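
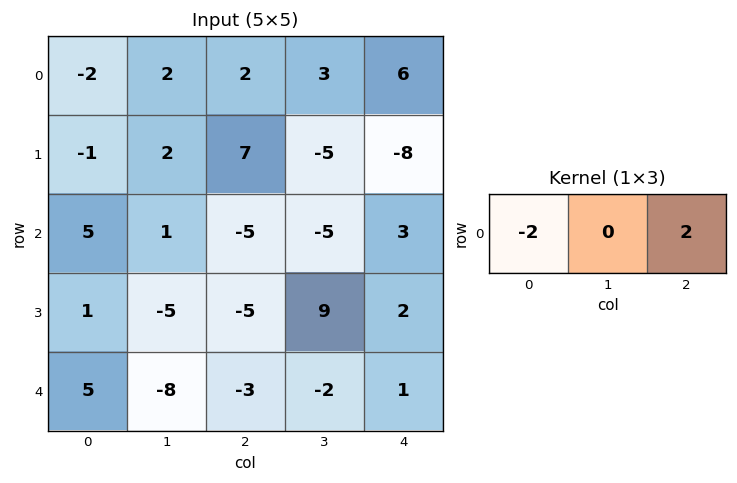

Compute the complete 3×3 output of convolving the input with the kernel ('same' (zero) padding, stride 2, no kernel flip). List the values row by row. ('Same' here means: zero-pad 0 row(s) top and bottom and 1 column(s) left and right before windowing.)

4 2 -6
2 -12 10
-16 12 4

Output[0,0]: The receptive field on the zero-padded input at this output position is [0 -2 2]. Elementwise product with the kernel and sum: 0·-2 + 2·2.
Output[0,1]: The receptive field on the zero-padded input at this output position is [2 2 3]. Elementwise product with the kernel and sum: 2·-2 + 3·2.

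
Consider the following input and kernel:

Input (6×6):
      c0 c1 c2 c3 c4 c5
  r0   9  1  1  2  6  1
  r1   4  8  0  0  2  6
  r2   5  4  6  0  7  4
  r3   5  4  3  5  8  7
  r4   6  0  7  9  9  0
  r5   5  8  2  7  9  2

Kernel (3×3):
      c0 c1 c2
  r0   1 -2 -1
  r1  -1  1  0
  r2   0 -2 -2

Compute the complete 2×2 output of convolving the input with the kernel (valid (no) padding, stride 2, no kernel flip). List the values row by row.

Output[0,0]: The receptive field on the input at this output position is [9 1 1 / 4 8 0 / 5 4 6]. Elementwise product with the kernel and sum: 9·1 + 1·-2 + 1·-1 + 4·-1 + 8·1 + 4·-2 + 6·-2.
Output[0,1]: The receptive field on the input at this output position is [1 2 6 / 0 0 2 / 6 0 7]. Elementwise product with the kernel and sum: 1·1 + 2·-2 + 6·-1 + 0·-1 + 0·1 + 0·-2 + 7·-2.

-10 -23
-24 -35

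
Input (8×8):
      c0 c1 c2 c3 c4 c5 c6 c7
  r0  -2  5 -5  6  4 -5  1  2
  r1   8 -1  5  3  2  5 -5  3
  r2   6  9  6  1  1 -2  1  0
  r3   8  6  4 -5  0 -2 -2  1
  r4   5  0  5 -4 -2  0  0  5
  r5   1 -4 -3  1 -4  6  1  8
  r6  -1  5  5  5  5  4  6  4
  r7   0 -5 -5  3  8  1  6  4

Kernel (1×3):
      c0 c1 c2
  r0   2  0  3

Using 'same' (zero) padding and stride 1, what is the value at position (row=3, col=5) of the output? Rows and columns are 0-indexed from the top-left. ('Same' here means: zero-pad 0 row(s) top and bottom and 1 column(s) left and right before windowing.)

The receptive field on the zero-padded input at this output position is [0 -2 -2]. Elementwise product with the kernel and sum: 0·2 + -2·3.

-6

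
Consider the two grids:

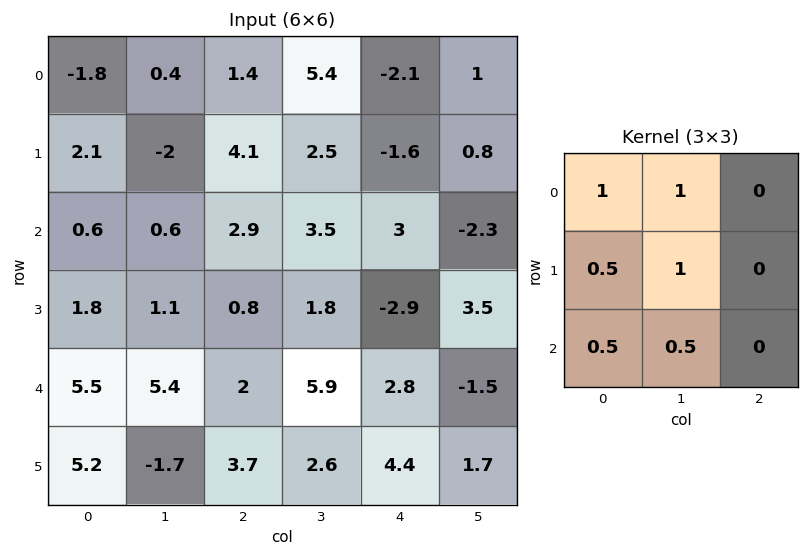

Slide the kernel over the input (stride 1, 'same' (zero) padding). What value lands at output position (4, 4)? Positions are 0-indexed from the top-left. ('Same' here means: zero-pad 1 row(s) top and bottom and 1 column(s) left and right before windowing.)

The receptive field on the zero-padded input at this output position is [1.8 -2.9 3.5 / 5.9 2.8 -1.5 / 2.6 4.4 1.7]. Elementwise product with the kernel and sum: 1.8·1 + -2.9·1 + 5.9·0.5 + 2.8·1 + 2.6·0.5 + 4.4·0.5.

8.15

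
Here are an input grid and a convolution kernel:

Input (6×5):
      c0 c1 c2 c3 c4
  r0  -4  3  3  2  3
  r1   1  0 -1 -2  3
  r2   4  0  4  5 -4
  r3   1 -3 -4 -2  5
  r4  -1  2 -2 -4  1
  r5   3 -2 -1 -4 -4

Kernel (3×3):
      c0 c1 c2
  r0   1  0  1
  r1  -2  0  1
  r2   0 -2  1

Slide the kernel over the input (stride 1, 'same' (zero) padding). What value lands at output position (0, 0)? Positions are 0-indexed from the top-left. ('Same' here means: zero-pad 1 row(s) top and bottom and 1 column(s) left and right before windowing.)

The receptive field on the zero-padded input at this output position is [0 0 0 / 0 -4 3 / 0 1 0]. Elementwise product with the kernel and sum: 0·1 + 0·1 + 0·-2 + 3·1 + 1·-2 + 0·1.

1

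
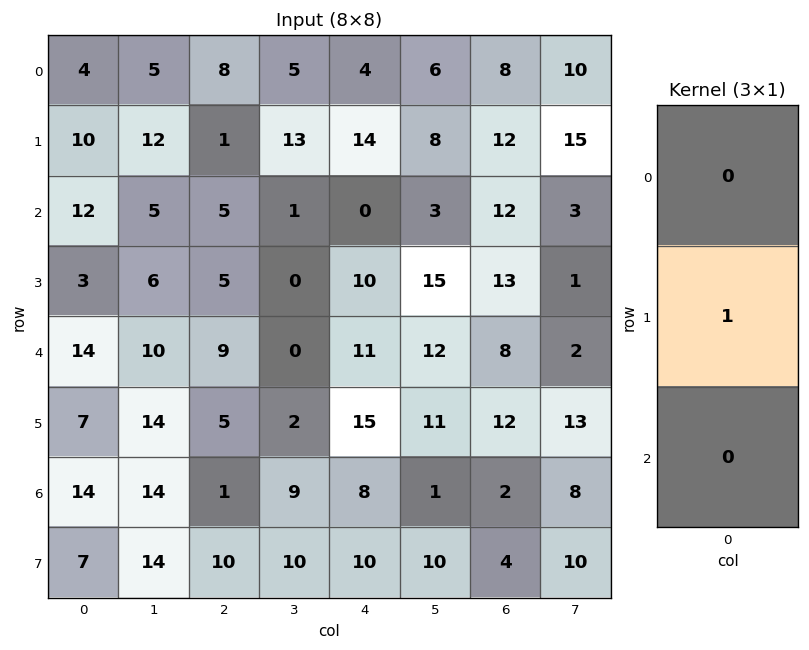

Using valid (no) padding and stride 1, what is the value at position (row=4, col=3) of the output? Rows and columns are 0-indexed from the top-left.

The receptive field on the input at this output position is [0 / 2 / 9]. Elementwise product with the kernel and sum: 2·1.

2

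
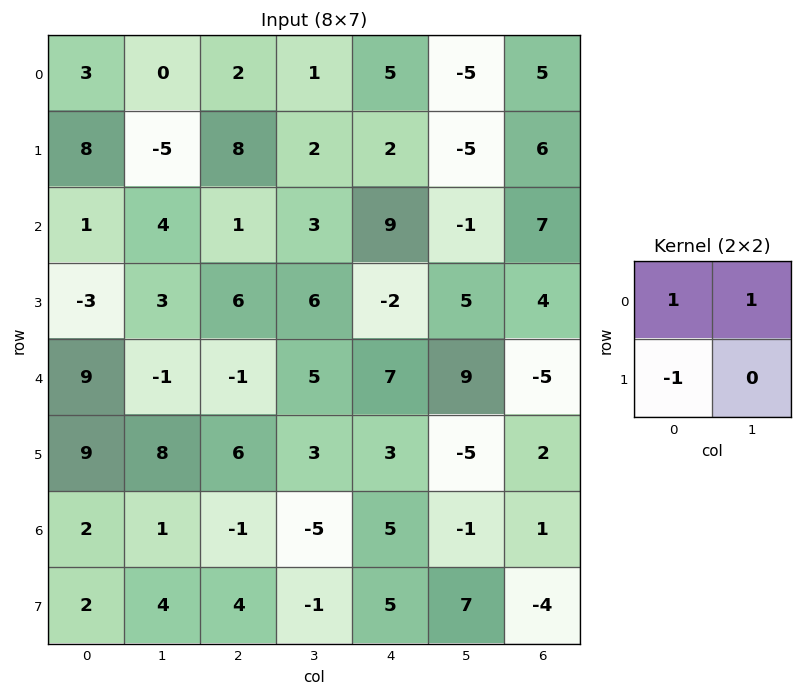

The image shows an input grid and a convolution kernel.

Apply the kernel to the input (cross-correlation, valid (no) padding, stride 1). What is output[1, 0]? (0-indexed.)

2

The receptive field on the input at this output position is [8 -5 / 1 4]. Elementwise product with the kernel and sum: 8·1 + -5·1 + 1·-1.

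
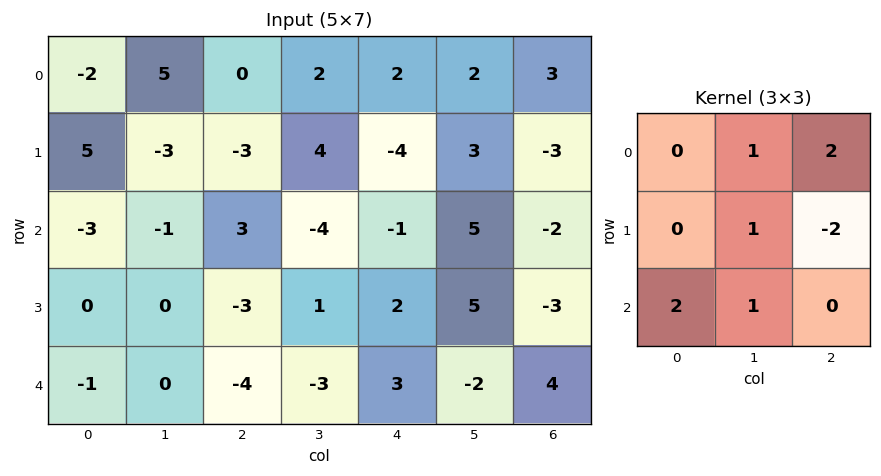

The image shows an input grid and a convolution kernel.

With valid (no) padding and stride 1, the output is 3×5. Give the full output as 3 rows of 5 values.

Output[0,0]: The receptive field on the input at this output position is [-2 5 0 / 5 -3 -3 / -3 -1 3]. Elementwise product with the kernel and sum: 5·1 + 0·2 + -3·1 + -3·-2 + -3·2 + -1·1.
Output[0,1]: The receptive field on the input at this output position is [5 0 2 / -3 -3 4 / -1 3 -4]. Elementwise product with the kernel and sum: 0·1 + 2·2 + -3·1 + 4·-2 + -1·2 + 3·1.

1 -6 20 -13 20
-16 13 -11 -5 15
9 -14 -20 -2 16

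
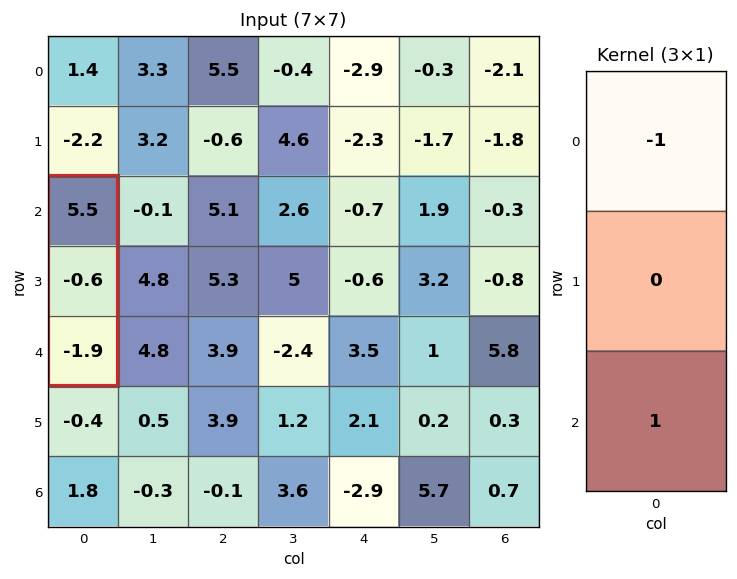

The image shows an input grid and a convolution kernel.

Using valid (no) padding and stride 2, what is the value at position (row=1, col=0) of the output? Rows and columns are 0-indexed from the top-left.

The receptive field on the input at this output position is [5.5 / -0.6 / -1.9]. Elementwise product with the kernel and sum: 5.5·-1 + -1.9·1.

-7.4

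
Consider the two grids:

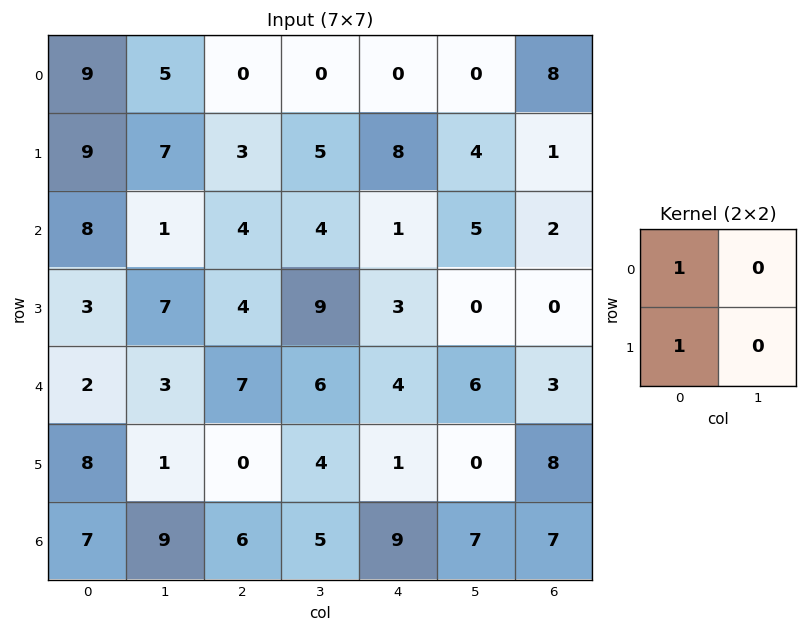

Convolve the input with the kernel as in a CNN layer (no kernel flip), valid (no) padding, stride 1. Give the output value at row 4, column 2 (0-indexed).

The receptive field on the input at this output position is [7 6 / 0 4]. Elementwise product with the kernel and sum: 7·1 + 0·1.

7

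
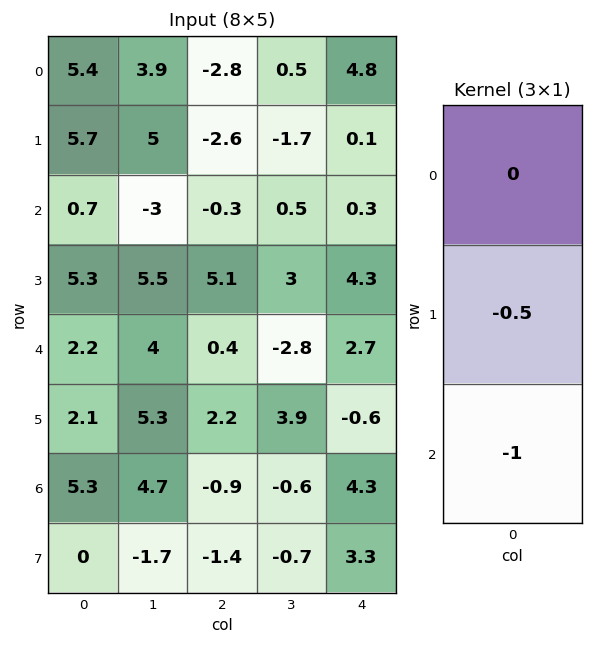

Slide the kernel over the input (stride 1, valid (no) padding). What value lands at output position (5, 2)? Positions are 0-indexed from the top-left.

The receptive field on the input at this output position is [2.2 / -0.9 / -1.4]. Elementwise product with the kernel and sum: -0.9·-0.5 + -1.4·-1.

1.85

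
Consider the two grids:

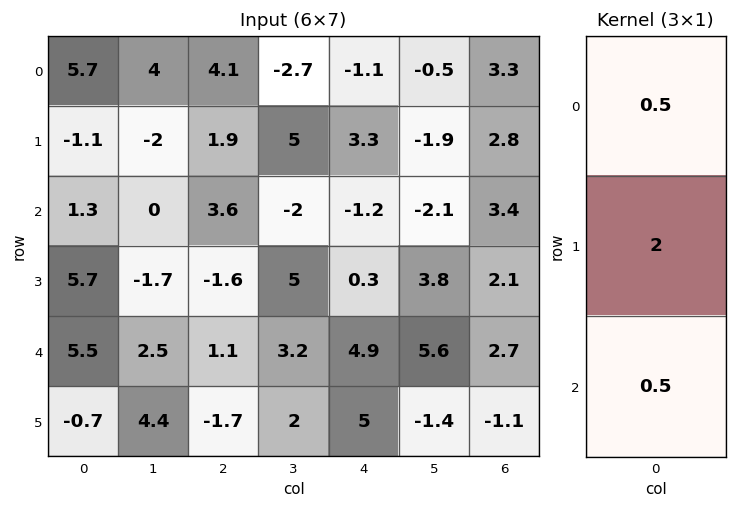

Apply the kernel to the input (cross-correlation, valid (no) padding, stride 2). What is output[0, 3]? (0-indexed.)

The receptive field on the input at this output position is [3.3 / 2.8 / 3.4]. Elementwise product with the kernel and sum: 3.3·0.5 + 2.8·2 + 3.4·0.5.

8.95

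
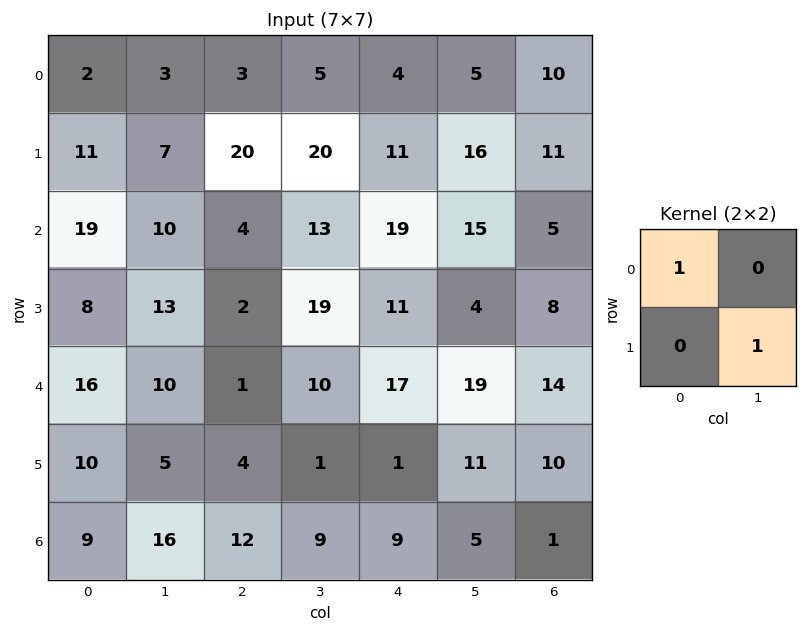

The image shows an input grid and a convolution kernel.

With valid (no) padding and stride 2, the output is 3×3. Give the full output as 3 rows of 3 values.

9 23 20
32 23 23
21 2 28

Output[0,0]: The receptive field on the input at this output position is [2 3 / 11 7]. Elementwise product with the kernel and sum: 2·1 + 7·1.
Output[0,1]: The receptive field on the input at this output position is [3 5 / 20 20]. Elementwise product with the kernel and sum: 3·1 + 20·1.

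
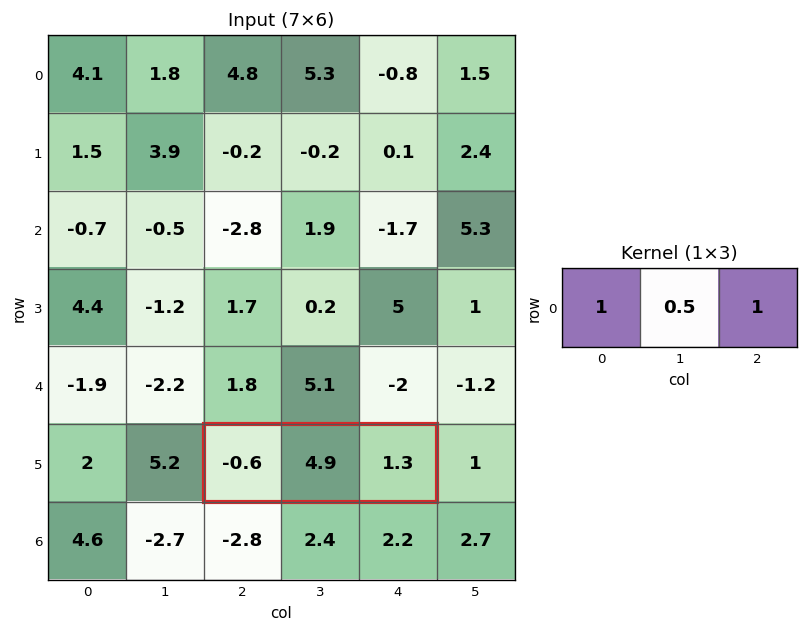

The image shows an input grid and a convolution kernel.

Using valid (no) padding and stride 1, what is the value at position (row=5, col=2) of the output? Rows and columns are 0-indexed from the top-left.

3.15

The receptive field on the input at this output position is [-0.6 4.9 1.3]. Elementwise product with the kernel and sum: -0.6·1 + 4.9·0.5 + 1.3·1.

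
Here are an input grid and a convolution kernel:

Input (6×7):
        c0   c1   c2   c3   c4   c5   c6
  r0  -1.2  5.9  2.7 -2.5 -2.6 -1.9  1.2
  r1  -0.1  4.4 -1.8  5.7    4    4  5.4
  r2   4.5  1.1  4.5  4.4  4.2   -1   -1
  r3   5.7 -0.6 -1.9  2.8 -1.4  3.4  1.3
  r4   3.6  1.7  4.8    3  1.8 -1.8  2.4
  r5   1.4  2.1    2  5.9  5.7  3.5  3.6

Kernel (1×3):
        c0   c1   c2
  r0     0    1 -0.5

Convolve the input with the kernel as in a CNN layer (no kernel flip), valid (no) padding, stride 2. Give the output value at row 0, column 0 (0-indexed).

4.55

The receptive field on the input at this output position is [-1.2 5.9 2.7]. Elementwise product with the kernel and sum: 5.9·1 + 2.7·-0.5.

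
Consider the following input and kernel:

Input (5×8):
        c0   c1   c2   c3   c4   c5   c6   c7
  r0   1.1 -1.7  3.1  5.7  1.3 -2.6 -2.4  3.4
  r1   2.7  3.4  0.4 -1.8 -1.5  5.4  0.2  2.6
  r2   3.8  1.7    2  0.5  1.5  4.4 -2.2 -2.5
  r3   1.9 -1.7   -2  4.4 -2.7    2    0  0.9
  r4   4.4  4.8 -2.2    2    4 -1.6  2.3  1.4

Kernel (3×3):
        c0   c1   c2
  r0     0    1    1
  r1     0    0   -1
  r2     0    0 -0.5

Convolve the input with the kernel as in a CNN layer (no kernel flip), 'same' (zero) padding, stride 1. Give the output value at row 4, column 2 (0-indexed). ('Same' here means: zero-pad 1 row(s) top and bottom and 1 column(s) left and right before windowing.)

0.4

The receptive field on the zero-padded input at this output position is [-1.7 -2 4.4 / 4.8 -2.2 2 / 0 0 0]. Elementwise product with the kernel and sum: -2·1 + 4.4·1 + 2·-1 + 0·-0.5.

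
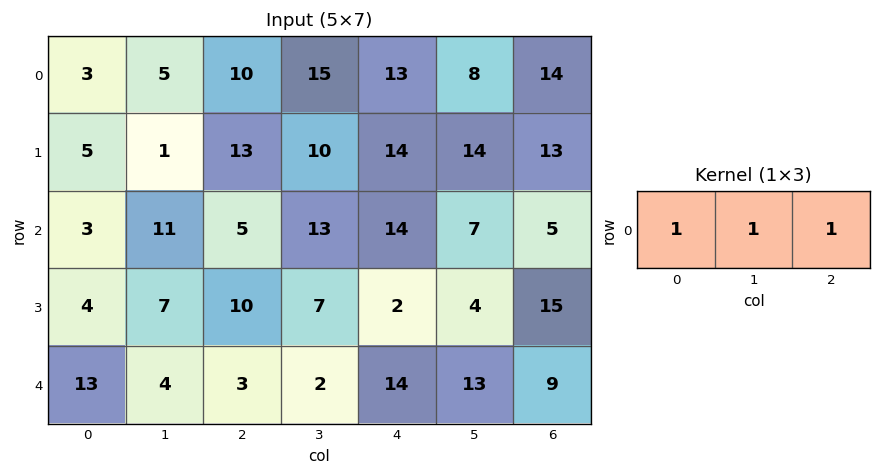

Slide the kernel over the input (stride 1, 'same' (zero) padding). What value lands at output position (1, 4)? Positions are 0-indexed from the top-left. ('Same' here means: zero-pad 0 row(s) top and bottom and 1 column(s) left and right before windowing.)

The receptive field on the zero-padded input at this output position is [10 14 14]. Elementwise product with the kernel and sum: 10·1 + 14·1 + 14·1.

38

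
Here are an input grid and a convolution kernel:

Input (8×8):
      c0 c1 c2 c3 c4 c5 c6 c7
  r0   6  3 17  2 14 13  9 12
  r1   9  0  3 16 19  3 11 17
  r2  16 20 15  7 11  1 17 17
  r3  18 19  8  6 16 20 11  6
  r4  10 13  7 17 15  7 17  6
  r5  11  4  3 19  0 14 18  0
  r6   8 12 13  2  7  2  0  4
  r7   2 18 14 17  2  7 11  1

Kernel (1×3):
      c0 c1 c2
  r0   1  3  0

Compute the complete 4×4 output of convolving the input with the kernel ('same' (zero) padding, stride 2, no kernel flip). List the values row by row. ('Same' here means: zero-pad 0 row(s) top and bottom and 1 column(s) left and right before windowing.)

18 54 44 40
48 65 40 52
30 34 62 58
24 51 23 2

Output[0,0]: The receptive field on the zero-padded input at this output position is [0 6 3]. Elementwise product with the kernel and sum: 0·1 + 6·3.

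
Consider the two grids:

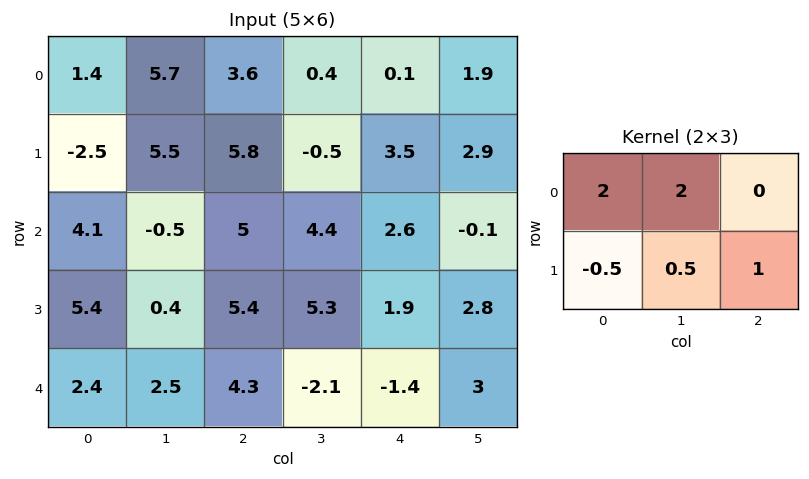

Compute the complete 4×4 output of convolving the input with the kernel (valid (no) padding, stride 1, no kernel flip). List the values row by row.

24 18.25 8.35 5.9
8.7 29.75 12.9 5
10.1 16.8 20.65 15.1
15.95 10.4 16.8 17.75

Output[0,0]: The receptive field on the input at this output position is [1.4 5.7 3.6 / -2.5 5.5 5.8]. Elementwise product with the kernel and sum: 1.4·2 + 5.7·2 + -2.5·-0.5 + 5.5·0.5 + 5.8·1.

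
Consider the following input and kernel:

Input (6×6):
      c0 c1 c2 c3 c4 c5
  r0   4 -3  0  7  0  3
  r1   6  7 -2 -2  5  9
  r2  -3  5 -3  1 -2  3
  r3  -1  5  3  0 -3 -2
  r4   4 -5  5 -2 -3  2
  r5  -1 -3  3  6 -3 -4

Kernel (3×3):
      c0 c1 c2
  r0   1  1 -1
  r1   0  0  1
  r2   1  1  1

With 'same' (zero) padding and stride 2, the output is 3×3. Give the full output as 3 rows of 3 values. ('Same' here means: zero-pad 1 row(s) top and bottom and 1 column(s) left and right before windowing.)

10 10 15
8 16 -8
-15 12 0

Output[0,0]: The receptive field on the zero-padded input at this output position is [0 0 0 / 0 4 -3 / 0 6 7]. Elementwise product with the kernel and sum: 0·1 + 0·1 + 0·-1 + -3·1 + 0·1 + 6·1 + 7·1.
Output[0,1]: The receptive field on the zero-padded input at this output position is [0 0 0 / -3 0 7 / 7 -2 -2]. Elementwise product with the kernel and sum: 0·1 + 0·1 + 0·-1 + 7·1 + 7·1 + -2·1 + -2·1.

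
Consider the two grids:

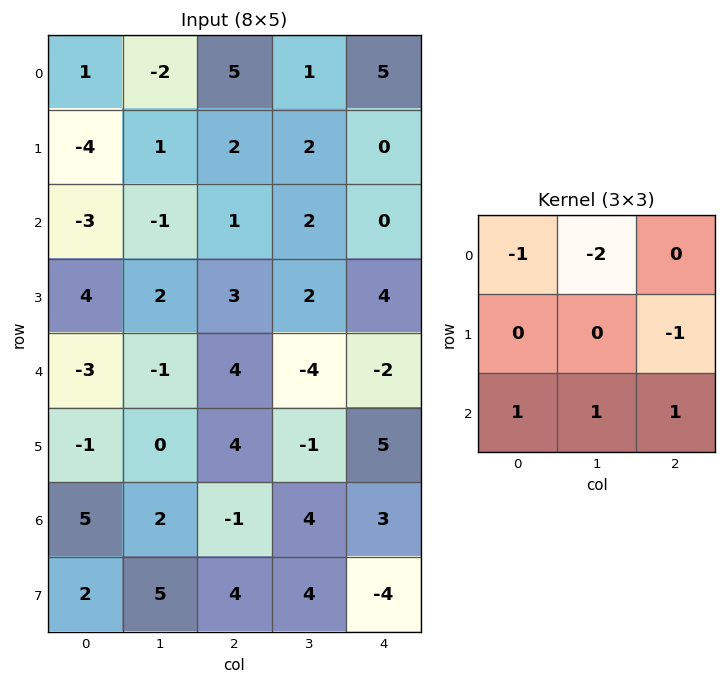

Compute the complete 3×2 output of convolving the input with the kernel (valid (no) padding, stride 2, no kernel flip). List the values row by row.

Output[0,0]: The receptive field on the input at this output position is [1 -2 5 / -4 1 2 / -3 -1 1]. Elementwise product with the kernel and sum: 1·-1 + -2·-2 + 2·-1 + -3·1 + -1·1 + 1·1.

-2 -4
2 -11
7 5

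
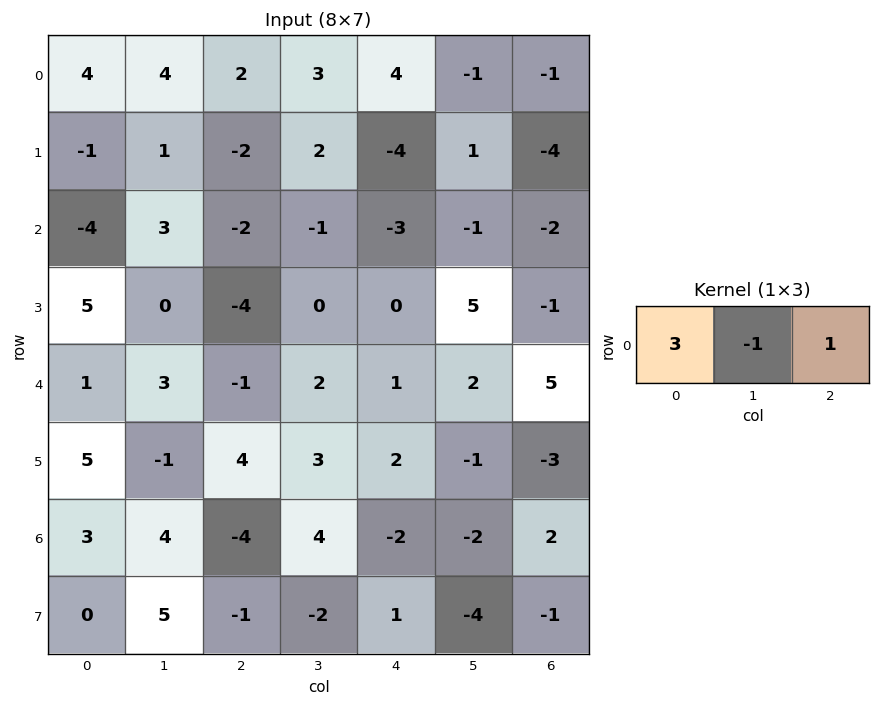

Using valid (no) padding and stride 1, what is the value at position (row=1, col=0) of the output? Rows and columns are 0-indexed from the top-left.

The receptive field on the input at this output position is [-1 1 -2]. Elementwise product with the kernel and sum: -1·3 + 1·-1 + -2·1.

-6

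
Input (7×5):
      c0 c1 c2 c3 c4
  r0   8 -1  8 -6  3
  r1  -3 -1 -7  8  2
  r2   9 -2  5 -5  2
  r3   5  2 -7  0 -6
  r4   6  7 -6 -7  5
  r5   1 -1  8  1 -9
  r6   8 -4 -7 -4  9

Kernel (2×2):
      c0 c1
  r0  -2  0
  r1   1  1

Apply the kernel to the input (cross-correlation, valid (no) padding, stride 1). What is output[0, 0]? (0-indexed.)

The receptive field on the input at this output position is [8 -1 / -3 -1]. Elementwise product with the kernel and sum: 8·-2 + -3·1 + -1·1.

-20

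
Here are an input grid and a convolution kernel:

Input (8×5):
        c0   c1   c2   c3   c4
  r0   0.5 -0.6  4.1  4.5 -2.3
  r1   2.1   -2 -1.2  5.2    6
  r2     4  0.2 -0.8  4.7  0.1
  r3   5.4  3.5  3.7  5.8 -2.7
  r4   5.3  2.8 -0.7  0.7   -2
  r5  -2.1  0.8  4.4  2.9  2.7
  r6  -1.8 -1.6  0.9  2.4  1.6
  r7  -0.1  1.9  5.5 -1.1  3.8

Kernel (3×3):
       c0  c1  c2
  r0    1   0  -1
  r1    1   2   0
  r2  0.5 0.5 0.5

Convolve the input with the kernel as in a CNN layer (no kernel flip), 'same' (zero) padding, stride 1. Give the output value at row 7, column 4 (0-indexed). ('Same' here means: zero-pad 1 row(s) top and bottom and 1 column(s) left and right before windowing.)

8.9

The receptive field on the zero-padded input at this output position is [2.4 1.6 0 / -1.1 3.8 0 / 0 0 0]. Elementwise product with the kernel and sum: 2.4·1 + 0·-1 + -1.1·1 + 3.8·2 + 0·0.5 + 0·0.5 + 0·0.5.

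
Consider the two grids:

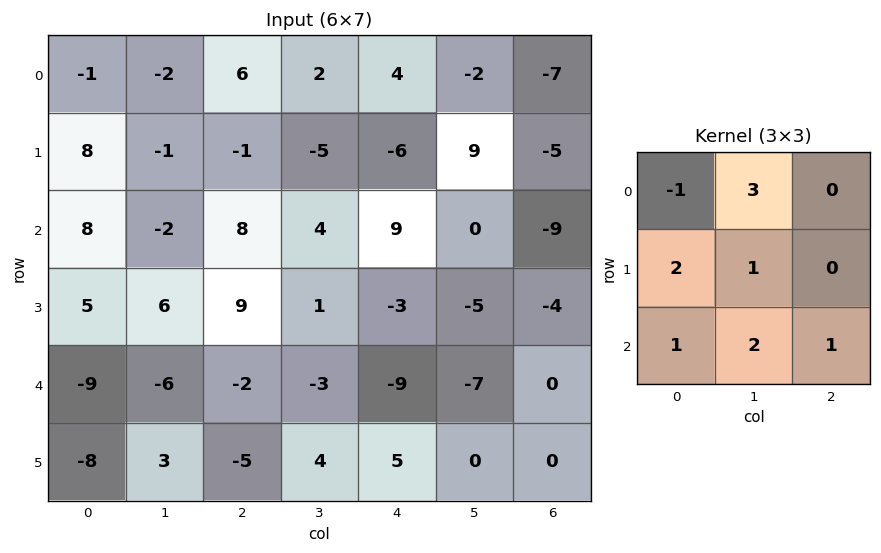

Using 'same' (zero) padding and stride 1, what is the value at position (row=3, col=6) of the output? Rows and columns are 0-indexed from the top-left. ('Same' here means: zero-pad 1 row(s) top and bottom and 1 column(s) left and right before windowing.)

The receptive field on the zero-padded input at this output position is [0 -9 0 / -5 -4 0 / -7 0 0]. Elementwise product with the kernel and sum: 0·-1 + -9·3 + -5·2 + -4·1 + -7·1 + 0·2 + 0·1.

-48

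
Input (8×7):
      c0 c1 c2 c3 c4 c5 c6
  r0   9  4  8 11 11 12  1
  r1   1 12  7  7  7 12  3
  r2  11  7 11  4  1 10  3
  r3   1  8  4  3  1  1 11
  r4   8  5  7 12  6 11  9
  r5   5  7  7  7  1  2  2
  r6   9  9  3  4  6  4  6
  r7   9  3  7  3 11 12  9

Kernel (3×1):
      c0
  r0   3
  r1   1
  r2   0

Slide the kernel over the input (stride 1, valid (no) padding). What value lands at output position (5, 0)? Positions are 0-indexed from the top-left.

The receptive field on the input at this output position is [5 / 9 / 9]. Elementwise product with the kernel and sum: 5·3 + 9·1.

24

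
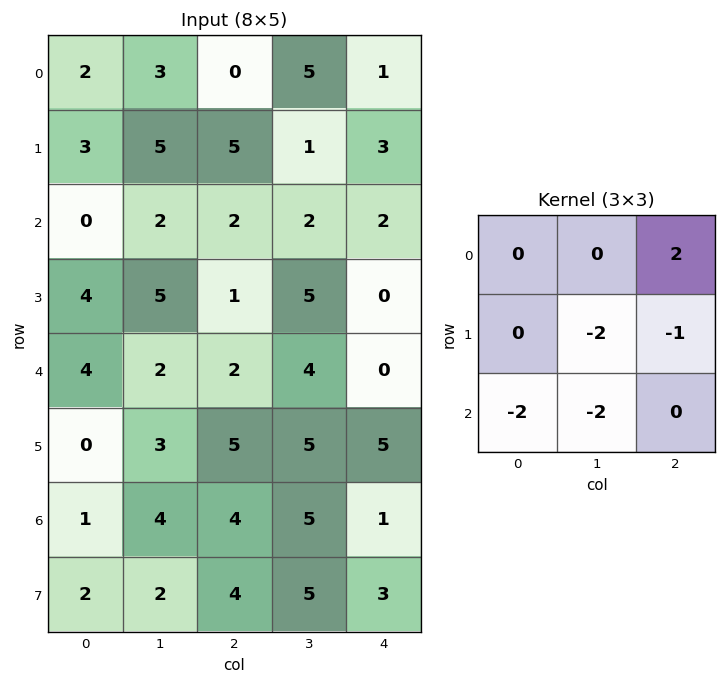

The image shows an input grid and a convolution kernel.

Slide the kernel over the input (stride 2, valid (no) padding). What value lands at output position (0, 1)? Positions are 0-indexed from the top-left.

The receptive field on the input at this output position is [0 5 1 / 5 1 3 / 2 2 2]. Elementwise product with the kernel and sum: 1·2 + 1·-2 + 3·-1 + 2·-2 + 2·-2.

-11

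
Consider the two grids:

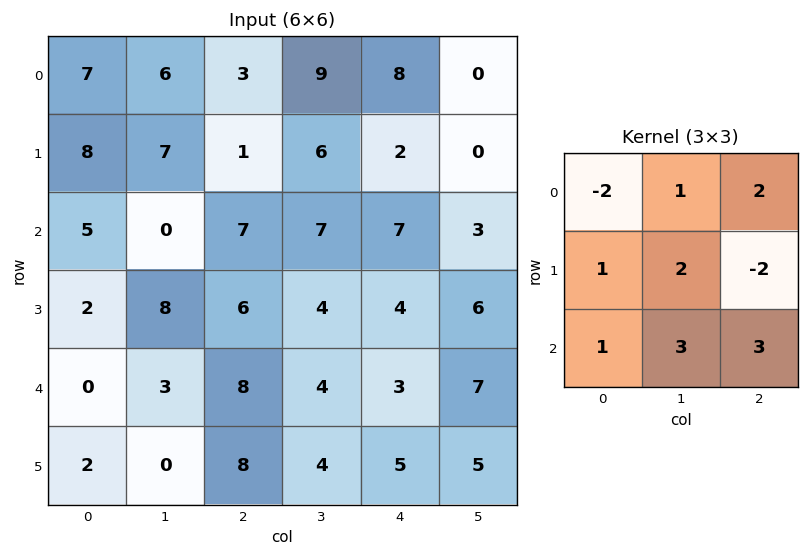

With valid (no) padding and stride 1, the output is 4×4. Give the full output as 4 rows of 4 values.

44 48 77 37
28 37 45 39
43 72 42 33
32 45 45 38

Output[0,0]: The receptive field on the input at this output position is [7 6 3 / 8 7 1 / 5 0 7]. Elementwise product with the kernel and sum: 7·-2 + 6·1 + 3·2 + 8·1 + 7·2 + 1·-2 + 5·1 + 0·3 + 7·3.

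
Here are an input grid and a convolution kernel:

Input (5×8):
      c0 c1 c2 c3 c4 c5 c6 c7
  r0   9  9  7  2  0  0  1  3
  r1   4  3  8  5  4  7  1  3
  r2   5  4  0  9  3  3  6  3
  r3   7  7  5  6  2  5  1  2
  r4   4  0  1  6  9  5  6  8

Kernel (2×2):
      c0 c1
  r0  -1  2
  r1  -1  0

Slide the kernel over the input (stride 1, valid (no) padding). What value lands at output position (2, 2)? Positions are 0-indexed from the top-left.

The receptive field on the input at this output position is [0 9 / 5 6]. Elementwise product with the kernel and sum: 0·-1 + 9·2 + 5·-1.

13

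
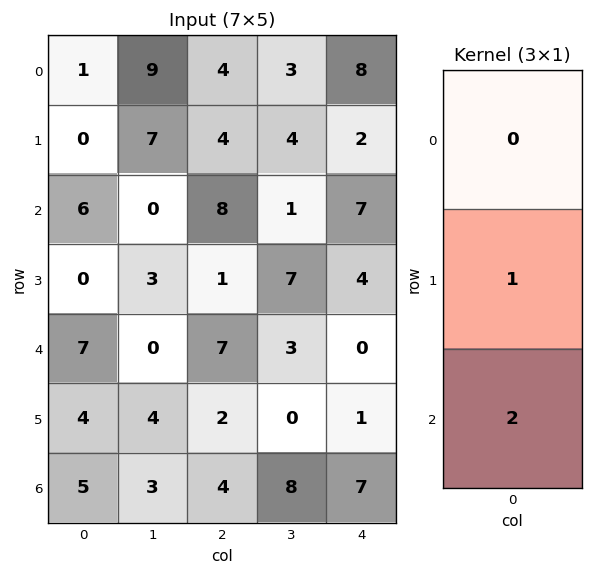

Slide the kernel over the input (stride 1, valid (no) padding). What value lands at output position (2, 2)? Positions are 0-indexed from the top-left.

The receptive field on the input at this output position is [8 / 1 / 7]. Elementwise product with the kernel and sum: 1·1 + 7·2.

15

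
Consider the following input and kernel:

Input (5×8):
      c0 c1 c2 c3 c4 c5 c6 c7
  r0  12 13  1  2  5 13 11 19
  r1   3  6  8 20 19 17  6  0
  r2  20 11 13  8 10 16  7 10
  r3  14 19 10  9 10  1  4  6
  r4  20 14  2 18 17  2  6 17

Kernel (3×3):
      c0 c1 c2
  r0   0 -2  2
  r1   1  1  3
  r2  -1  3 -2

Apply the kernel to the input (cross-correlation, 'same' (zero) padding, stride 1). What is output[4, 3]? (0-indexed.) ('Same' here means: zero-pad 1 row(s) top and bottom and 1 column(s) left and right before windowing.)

The receptive field on the zero-padded input at this output position is [10 9 10 / 2 18 17 / 0 0 0]. Elementwise product with the kernel and sum: 9·-2 + 10·2 + 2·1 + 18·1 + 17·3 + 0·-1 + 0·3 + 0·-2.

73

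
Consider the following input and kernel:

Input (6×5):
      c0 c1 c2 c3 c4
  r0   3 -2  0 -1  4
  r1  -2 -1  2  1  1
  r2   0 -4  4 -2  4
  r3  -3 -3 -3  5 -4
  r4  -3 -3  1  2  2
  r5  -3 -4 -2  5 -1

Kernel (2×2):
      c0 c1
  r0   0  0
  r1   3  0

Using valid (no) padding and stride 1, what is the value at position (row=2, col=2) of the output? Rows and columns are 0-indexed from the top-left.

-9

The receptive field on the input at this output position is [4 -2 / -3 5]. Elementwise product with the kernel and sum: -3·3.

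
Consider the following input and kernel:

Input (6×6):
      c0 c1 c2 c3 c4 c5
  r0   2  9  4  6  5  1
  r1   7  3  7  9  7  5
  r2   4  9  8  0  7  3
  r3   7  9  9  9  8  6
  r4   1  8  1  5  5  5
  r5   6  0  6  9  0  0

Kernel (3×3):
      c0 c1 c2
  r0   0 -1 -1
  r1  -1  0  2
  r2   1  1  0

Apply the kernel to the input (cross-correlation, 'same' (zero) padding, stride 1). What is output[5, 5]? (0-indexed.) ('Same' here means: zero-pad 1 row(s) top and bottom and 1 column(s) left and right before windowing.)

The receptive field on the zero-padded input at this output position is [5 5 0 / 0 0 0 / 0 0 0]. Elementwise product with the kernel and sum: 5·-1 + 0·-1 + 0·-1 + 0·2 + 0·1 + 0·1.

-5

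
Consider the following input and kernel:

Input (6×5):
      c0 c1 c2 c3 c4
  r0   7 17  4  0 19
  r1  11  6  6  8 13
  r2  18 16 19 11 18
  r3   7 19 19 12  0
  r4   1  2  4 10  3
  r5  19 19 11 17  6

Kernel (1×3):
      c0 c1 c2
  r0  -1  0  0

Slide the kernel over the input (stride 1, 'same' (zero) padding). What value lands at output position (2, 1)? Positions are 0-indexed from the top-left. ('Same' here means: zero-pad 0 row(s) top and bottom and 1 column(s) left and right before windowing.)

The receptive field on the zero-padded input at this output position is [18 16 19]. Elementwise product with the kernel and sum: 18·-1.

-18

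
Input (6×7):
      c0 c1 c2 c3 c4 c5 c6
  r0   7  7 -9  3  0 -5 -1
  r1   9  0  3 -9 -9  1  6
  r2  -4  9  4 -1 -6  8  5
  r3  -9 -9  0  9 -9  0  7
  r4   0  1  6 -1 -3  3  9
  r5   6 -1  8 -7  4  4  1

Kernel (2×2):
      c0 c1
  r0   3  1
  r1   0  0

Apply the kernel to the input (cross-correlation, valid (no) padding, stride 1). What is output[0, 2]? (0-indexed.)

-24

The receptive field on the input at this output position is [-9 3 / 3 -9]. Elementwise product with the kernel and sum: -9·3 + 3·1.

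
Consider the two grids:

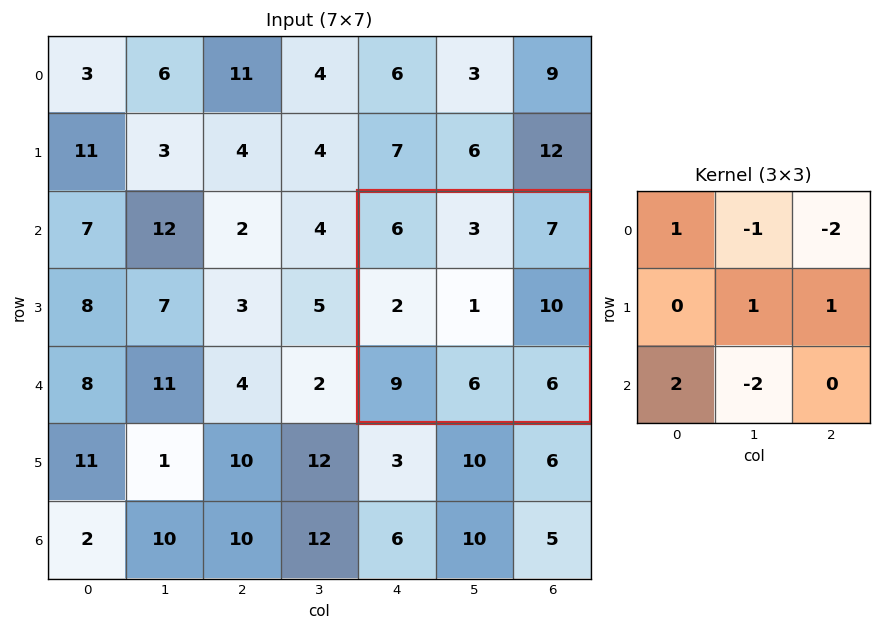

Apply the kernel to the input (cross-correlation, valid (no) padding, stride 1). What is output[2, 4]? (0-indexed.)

6

The receptive field on the input at this output position is [6 3 7 / 2 1 10 / 9 6 6]. Elementwise product with the kernel and sum: 6·1 + 3·-1 + 7·-2 + 1·1 + 10·1 + 9·2 + 6·-2.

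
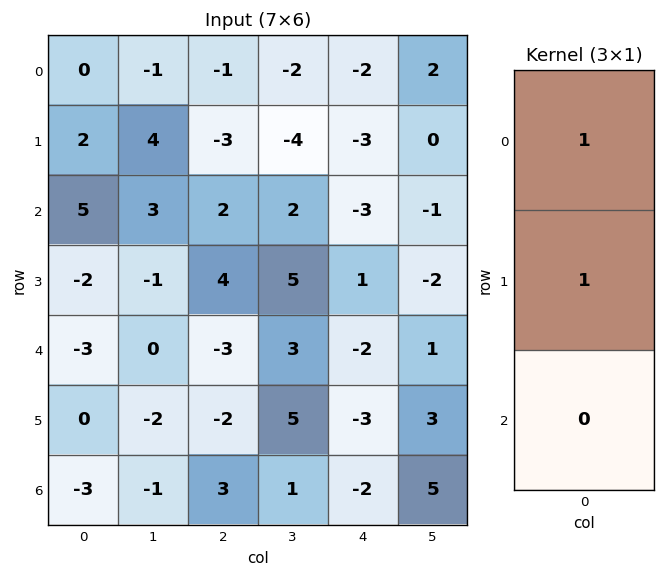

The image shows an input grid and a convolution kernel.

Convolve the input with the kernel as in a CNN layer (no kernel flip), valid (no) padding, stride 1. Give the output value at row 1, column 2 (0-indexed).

The receptive field on the input at this output position is [-3 / 2 / 4]. Elementwise product with the kernel and sum: -3·1 + 2·1.

-1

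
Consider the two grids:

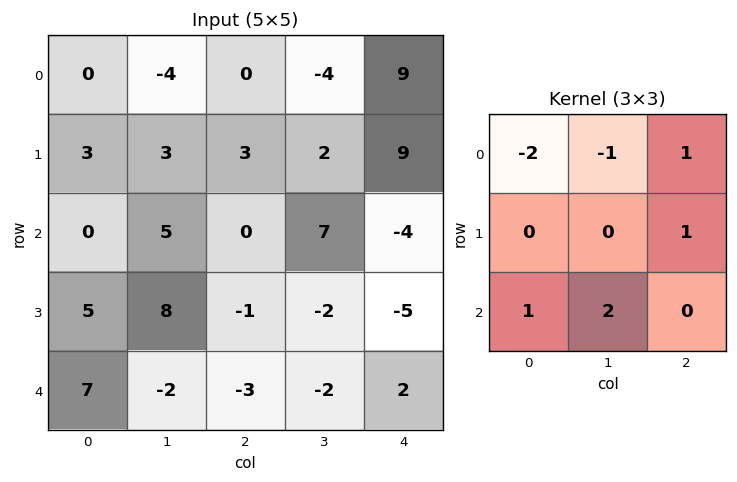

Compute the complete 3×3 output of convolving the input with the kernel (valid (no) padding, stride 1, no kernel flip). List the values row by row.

Output[0,0]: The receptive field on the input at this output position is [0 -4 0 / 3 3 3 / 0 5 0]. Elementwise product with the kernel and sum: 0·-2 + -4·-1 + 0·1 + 3·1 + 0·1 + 5·2.
Output[0,1]: The receptive field on the input at this output position is [-4 0 -4 / 3 3 2 / 5 0 7]. Elementwise product with the kernel and sum: -4·-2 + 0·-1 + -4·1 + 2·1 + 5·1 + 0·2.

17 11 36
15 6 -8
-3 -13 -23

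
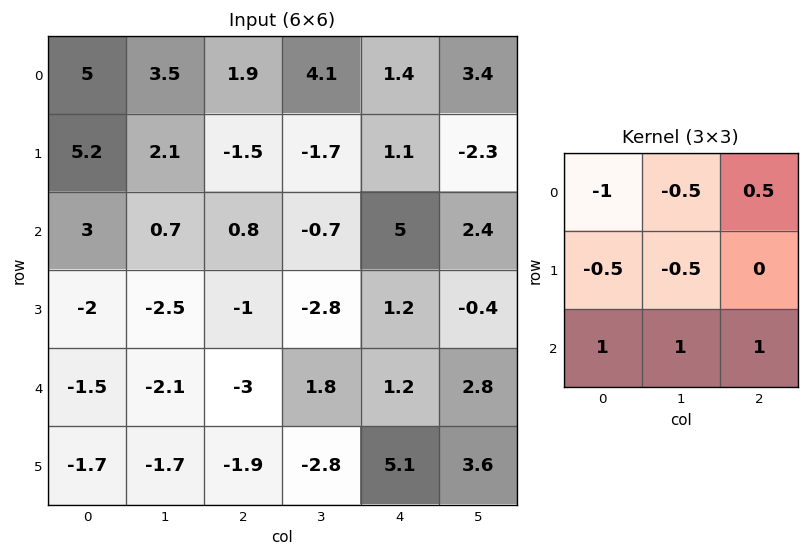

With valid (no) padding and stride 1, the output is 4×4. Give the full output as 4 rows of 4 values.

Output[0,0]: The receptive field on the input at this output position is [5 3.5 1.9 / 5.2 2.1 -1.5 / 3 0.7 0.8]. Elementwise product with the kernel and sum: 5·-1 + 3.5·-0.5 + 1.9·0.5 + 5.2·-0.5 + 2.1·-0.5 + 3·1 + 0.7·1 + 0.8·1.
Output[0,1]: The receptive field on the input at this output position is [3.5 1.9 4.1 / 2.1 -1.5 -1.7 / 0.7 0.8 -0.7]. Elementwise product with the kernel and sum: 3.5·-1 + 1.9·-0.5 + 4.1·0.5 + 2.1·-0.5 + -1.5·-0.5 + 0.7·1 + 0.8·1 + -0.7·1.

-4.95 -1.9 3.45 3.9
-14.35 -9.25 0.25 -4.15
-7.3 -3 3.95 6
-0.75 -2.25 4 6.4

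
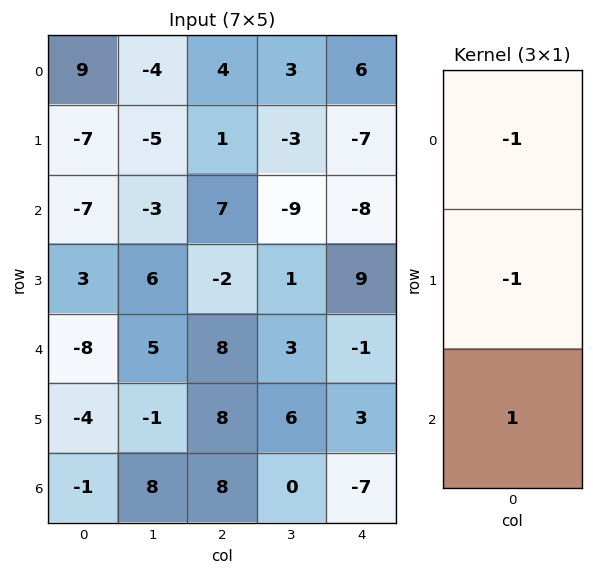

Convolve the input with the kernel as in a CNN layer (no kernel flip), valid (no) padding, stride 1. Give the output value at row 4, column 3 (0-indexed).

The receptive field on the input at this output position is [3 / 6 / 0]. Elementwise product with the kernel and sum: 3·-1 + 6·-1 + 0·1.

-9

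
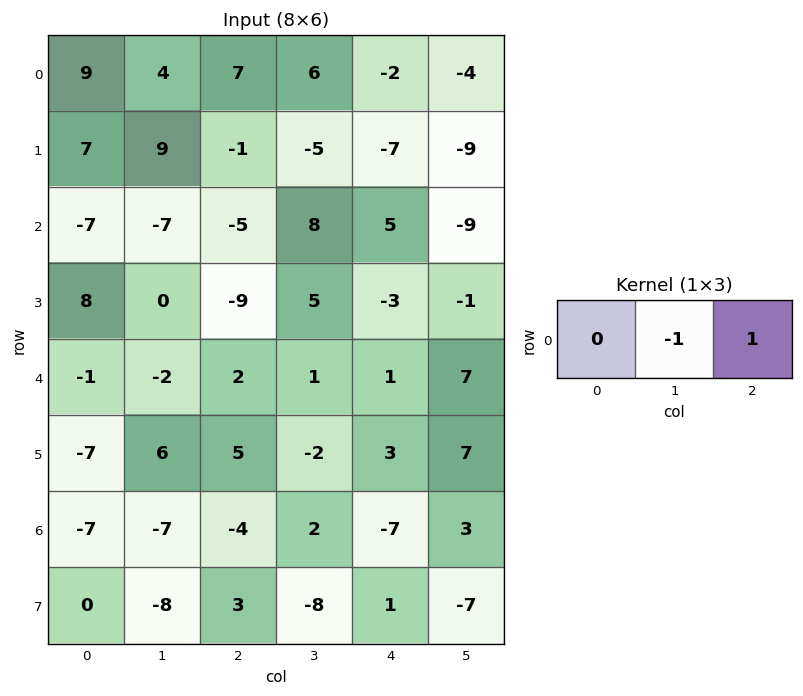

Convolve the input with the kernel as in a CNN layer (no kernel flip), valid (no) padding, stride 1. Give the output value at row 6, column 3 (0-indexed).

The receptive field on the input at this output position is [2 -7 3]. Elementwise product with the kernel and sum: -7·-1 + 3·1.

10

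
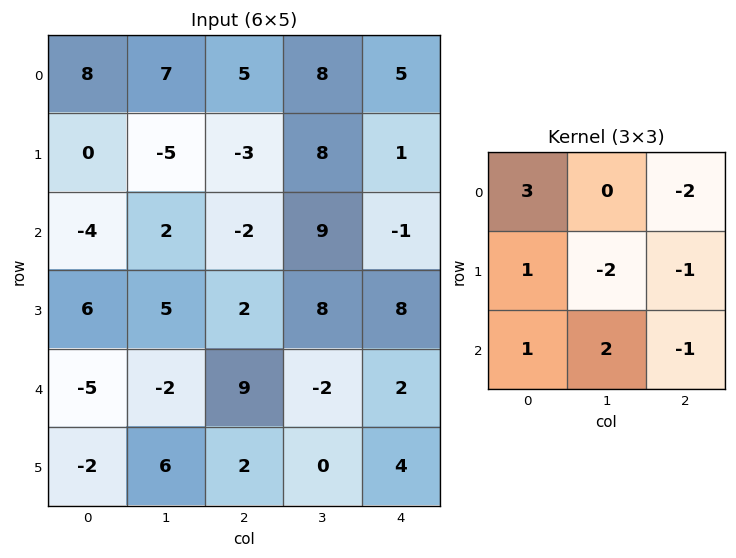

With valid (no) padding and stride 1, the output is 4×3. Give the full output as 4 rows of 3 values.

29 -13 2
14 -33 -20
-32 -1 -23
12 -9 -1

Output[0,0]: The receptive field on the input at this output position is [8 7 5 / 0 -5 -3 / -4 2 -2]. Elementwise product with the kernel and sum: 8·3 + 5·-2 + 0·1 + -5·-2 + -3·-1 + -4·1 + 2·2 + -2·-1.
Output[0,1]: The receptive field on the input at this output position is [7 5 8 / -5 -3 8 / 2 -2 9]. Elementwise product with the kernel and sum: 7·3 + 8·-2 + -5·1 + -3·-2 + 8·-1 + 2·1 + -2·2 + 9·-1.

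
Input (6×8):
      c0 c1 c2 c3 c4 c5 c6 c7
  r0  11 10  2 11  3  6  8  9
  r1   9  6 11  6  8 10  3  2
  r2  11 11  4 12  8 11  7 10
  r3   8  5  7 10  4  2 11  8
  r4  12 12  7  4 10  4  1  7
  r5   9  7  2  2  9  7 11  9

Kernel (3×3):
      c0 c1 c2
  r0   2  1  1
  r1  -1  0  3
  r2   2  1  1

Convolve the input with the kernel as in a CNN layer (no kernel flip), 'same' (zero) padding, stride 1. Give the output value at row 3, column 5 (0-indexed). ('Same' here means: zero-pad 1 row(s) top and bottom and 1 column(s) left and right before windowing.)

The receptive field on the zero-padded input at this output position is [8 11 7 / 4 2 11 / 10 4 1]. Elementwise product with the kernel and sum: 8·2 + 11·1 + 7·1 + 4·-1 + 11·3 + 10·2 + 4·1 + 1·1.

88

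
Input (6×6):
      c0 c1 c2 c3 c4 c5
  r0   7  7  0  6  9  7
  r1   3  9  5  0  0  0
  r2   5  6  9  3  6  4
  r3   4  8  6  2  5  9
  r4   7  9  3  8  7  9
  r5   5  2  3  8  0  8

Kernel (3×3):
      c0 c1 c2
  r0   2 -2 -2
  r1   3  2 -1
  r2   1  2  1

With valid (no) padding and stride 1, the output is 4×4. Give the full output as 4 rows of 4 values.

Output[0,0]: The receptive field on the input at this output position is [7 7 0 / 3 9 5 / 5 6 9]. Elementwise product with the kernel and sum: 7·2 + 7·-2 + 0·-2 + 3·3 + 9·2 + 5·-1 + 5·1 + 6·2 + 9·1.

48 66 6 -1
22 63 52 38
30 45 43 24
28 41 35 21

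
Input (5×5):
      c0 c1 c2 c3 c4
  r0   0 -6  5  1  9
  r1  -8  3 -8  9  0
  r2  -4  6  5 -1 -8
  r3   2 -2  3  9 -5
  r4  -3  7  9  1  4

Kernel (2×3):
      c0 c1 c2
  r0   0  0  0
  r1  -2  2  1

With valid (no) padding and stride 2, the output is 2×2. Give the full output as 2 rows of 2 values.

Output[0,0]: The receptive field on the input at this output position is [0 -6 5 / -8 3 -8]. Elementwise product with the kernel and sum: -8·-2 + 3·2 + -8·1.

14 34
-5 7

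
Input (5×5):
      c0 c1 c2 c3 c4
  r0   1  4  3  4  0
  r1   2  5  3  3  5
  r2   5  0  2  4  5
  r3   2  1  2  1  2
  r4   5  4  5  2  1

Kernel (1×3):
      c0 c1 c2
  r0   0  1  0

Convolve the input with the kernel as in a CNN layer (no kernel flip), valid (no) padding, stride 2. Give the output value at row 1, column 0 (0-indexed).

0

The receptive field on the input at this output position is [5 0 2]. Elementwise product with the kernel and sum: 0·1.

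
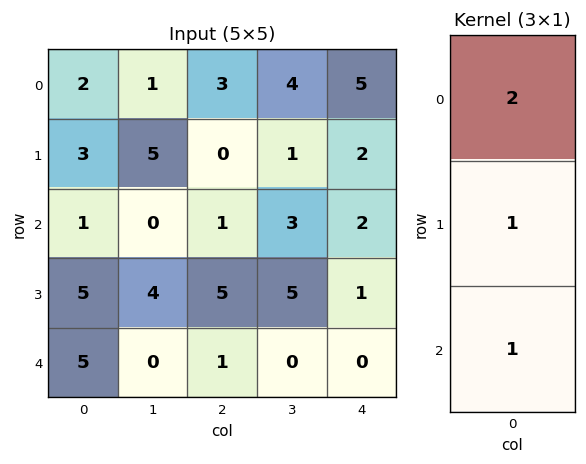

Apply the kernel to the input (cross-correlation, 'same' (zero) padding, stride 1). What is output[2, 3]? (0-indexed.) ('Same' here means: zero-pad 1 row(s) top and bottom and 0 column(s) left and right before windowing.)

The receptive field on the zero-padded input at this output position is [1 / 3 / 5]. Elementwise product with the kernel and sum: 1·2 + 3·1 + 5·1.

10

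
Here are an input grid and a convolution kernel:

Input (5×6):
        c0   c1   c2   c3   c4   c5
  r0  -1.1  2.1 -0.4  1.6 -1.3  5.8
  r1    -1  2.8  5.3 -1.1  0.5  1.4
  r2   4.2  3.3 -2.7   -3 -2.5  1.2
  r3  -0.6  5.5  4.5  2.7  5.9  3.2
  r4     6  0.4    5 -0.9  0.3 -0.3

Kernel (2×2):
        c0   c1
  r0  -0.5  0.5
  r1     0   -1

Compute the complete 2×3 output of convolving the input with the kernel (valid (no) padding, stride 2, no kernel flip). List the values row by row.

-1.2 2.1 2.15
-5.95 -2.85 -1.35

Output[0,0]: The receptive field on the input at this output position is [-1.1 2.1 / -1 2.8]. Elementwise product with the kernel and sum: -1.1·-0.5 + 2.1·0.5 + 2.8·-1.
Output[0,1]: The receptive field on the input at this output position is [-0.4 1.6 / 5.3 -1.1]. Elementwise product with the kernel and sum: -0.4·-0.5 + 1.6·0.5 + -1.1·-1.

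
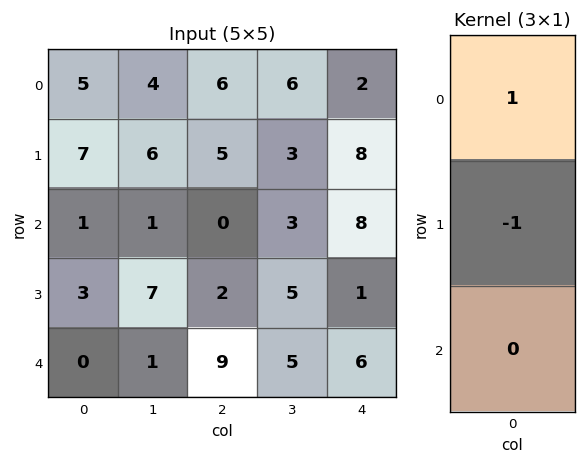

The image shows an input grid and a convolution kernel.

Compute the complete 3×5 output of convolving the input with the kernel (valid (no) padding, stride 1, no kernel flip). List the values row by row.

-2 -2 1 3 -6
6 5 5 0 0
-2 -6 -2 -2 7

Output[0,0]: The receptive field on the input at this output position is [5 / 7 / 1]. Elementwise product with the kernel and sum: 5·1 + 7·-1.
Output[0,1]: The receptive field on the input at this output position is [4 / 6 / 1]. Elementwise product with the kernel and sum: 4·1 + 6·-1.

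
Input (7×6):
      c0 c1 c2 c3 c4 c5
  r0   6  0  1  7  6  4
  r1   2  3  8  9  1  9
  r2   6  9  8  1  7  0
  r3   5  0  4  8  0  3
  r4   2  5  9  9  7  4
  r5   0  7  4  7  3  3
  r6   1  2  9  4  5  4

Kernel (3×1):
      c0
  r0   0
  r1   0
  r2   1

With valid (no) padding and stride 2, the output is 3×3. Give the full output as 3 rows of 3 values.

6 8 7
2 9 7
1 9 5

Output[0,0]: The receptive field on the input at this output position is [6 / 2 / 6]. Elementwise product with the kernel and sum: 6·1.
Output[0,1]: The receptive field on the input at this output position is [1 / 8 / 8]. Elementwise product with the kernel and sum: 8·1.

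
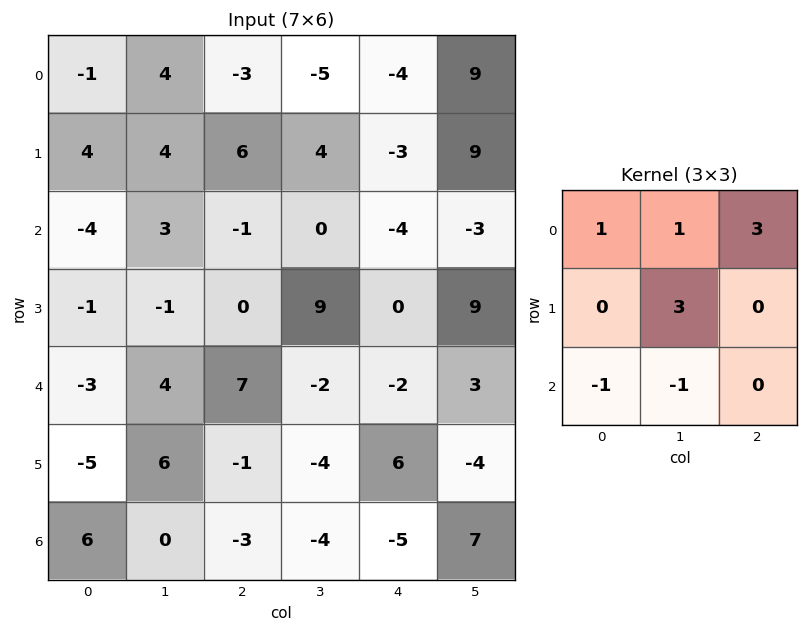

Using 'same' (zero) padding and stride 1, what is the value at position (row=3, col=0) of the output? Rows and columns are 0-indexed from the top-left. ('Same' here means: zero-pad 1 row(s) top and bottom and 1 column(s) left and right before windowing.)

5

The receptive field on the zero-padded input at this output position is [0 -4 3 / 0 -1 -1 / 0 -3 4]. Elementwise product with the kernel and sum: 0·1 + -4·1 + 3·3 + -1·3 + 0·-1 + -3·-1.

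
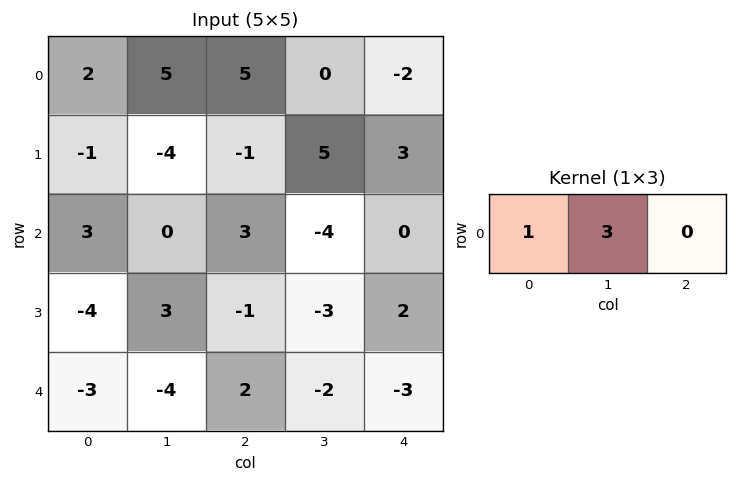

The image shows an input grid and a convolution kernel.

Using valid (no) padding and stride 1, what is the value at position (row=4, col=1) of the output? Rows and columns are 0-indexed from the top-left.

The receptive field on the input at this output position is [-4 2 -2]. Elementwise product with the kernel and sum: -4·1 + 2·3.

2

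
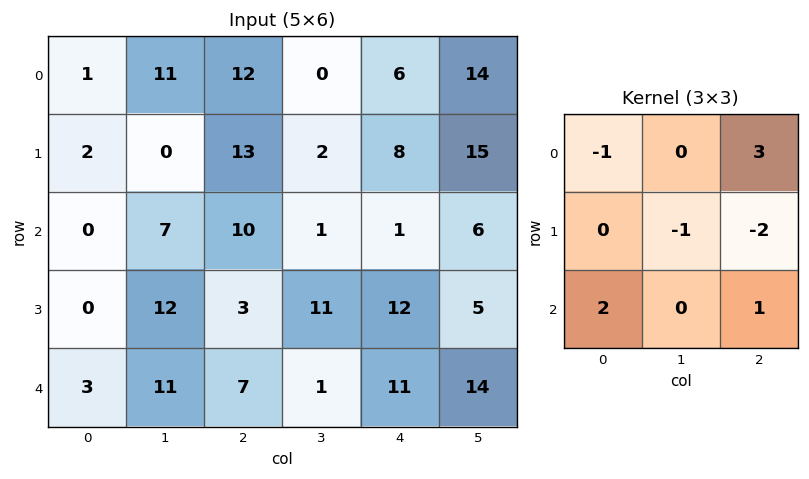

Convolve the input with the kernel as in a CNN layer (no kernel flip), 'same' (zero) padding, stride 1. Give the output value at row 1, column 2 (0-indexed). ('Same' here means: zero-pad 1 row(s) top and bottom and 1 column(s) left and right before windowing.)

The receptive field on the zero-padded input at this output position is [11 12 0 / 0 13 2 / 7 10 1]. Elementwise product with the kernel and sum: 11·-1 + 0·3 + 13·-1 + 2·-2 + 7·2 + 1·1.

-13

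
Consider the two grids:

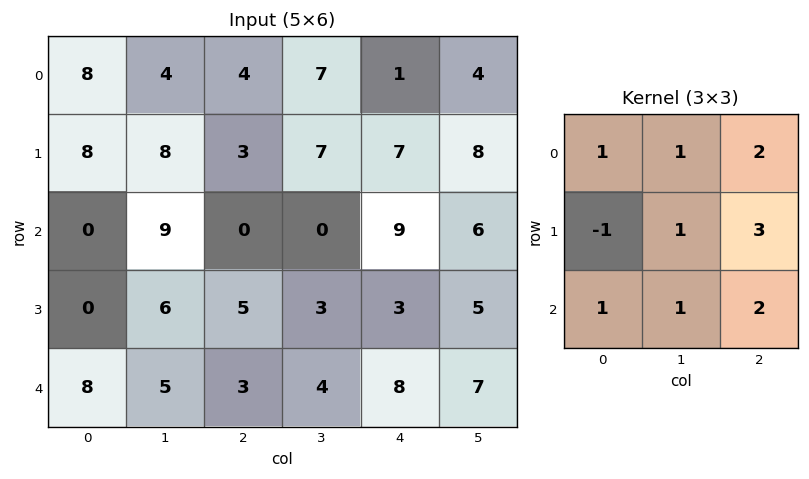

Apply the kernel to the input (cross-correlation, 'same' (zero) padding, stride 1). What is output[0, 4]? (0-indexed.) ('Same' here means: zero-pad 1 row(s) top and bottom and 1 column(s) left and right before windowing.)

The receptive field on the zero-padded input at this output position is [0 0 0 / 7 1 4 / 7 7 8]. Elementwise product with the kernel and sum: 0·1 + 0·1 + 0·2 + 7·-1 + 1·1 + 4·3 + 7·1 + 7·1 + 8·2.

36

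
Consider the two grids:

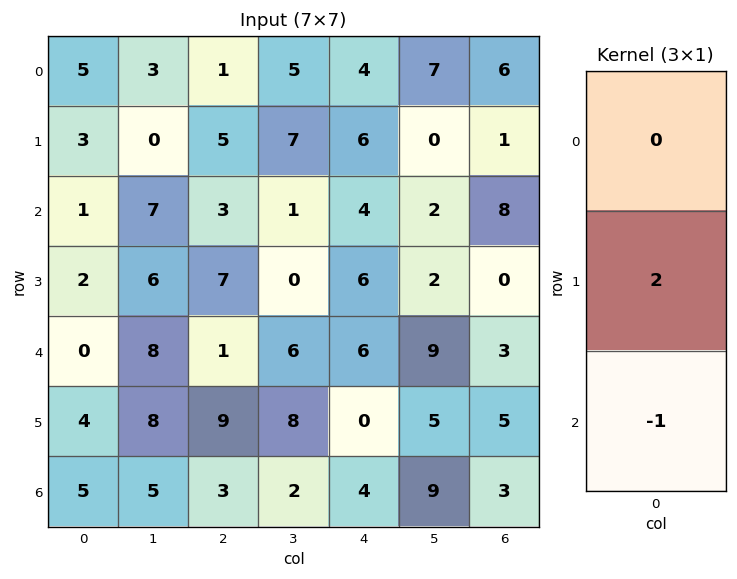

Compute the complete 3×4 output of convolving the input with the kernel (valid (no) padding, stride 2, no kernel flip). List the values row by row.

5 7 8 -6
4 13 6 -3
3 15 -4 7

Output[0,0]: The receptive field on the input at this output position is [5 / 3 / 1]. Elementwise product with the kernel and sum: 3·2 + 1·-1.
Output[0,1]: The receptive field on the input at this output position is [1 / 5 / 3]. Elementwise product with the kernel and sum: 5·2 + 3·-1.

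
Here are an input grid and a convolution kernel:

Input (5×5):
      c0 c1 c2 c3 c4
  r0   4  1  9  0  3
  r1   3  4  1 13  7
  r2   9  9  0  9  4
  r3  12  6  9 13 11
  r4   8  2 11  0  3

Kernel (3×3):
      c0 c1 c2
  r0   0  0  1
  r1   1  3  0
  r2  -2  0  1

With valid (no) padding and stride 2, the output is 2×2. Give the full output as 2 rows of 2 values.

6 47
25 33

Output[0,0]: The receptive field on the input at this output position is [4 1 9 / 3 4 1 / 9 9 0]. Elementwise product with the kernel and sum: 9·1 + 3·1 + 4·3 + 9·-2 + 0·1.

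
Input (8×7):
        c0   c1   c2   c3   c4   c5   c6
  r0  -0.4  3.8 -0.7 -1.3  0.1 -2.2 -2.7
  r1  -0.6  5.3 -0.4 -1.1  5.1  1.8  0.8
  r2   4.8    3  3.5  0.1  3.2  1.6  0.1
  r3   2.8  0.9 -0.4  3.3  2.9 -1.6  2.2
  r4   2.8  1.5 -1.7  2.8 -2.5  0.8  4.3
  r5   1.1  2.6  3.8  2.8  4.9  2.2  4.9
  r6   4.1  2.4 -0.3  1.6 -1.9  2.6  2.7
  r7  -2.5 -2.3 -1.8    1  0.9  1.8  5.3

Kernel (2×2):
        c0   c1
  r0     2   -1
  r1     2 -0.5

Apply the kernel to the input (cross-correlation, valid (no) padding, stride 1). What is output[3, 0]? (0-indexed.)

The receptive field on the input at this output position is [2.8 0.9 / 2.8 1.5]. Elementwise product with the kernel and sum: 2.8·2 + 0.9·-1 + 2.8·2 + 1.5·-0.5.

9.55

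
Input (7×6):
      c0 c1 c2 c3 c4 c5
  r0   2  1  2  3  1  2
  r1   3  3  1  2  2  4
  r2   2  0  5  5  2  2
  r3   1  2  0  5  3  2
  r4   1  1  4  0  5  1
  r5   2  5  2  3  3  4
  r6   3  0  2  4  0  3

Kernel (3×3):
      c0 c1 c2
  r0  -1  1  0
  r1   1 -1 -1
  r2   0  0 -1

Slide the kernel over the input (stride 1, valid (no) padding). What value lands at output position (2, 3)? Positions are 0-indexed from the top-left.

-4

The receptive field on the input at this output position is [5 2 2 / 5 3 2 / 0 5 1]. Elementwise product with the kernel and sum: 5·-1 + 2·1 + 5·1 + 3·-1 + 2·-1 + 1·-1.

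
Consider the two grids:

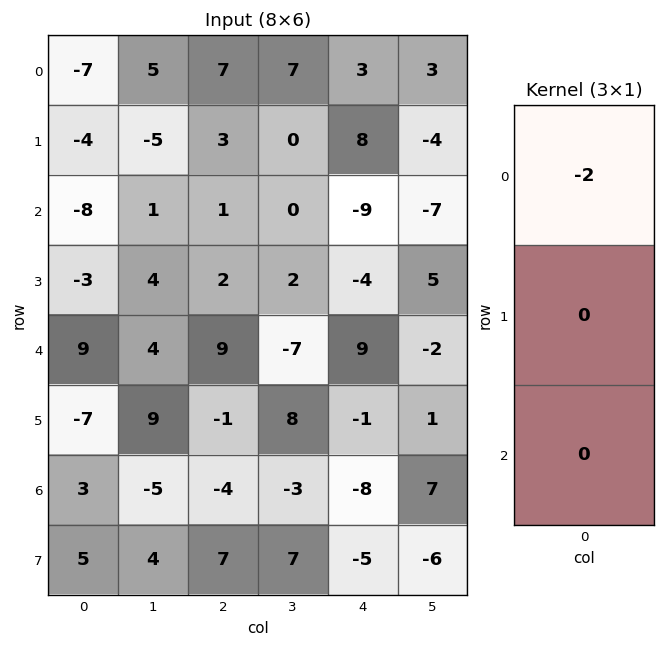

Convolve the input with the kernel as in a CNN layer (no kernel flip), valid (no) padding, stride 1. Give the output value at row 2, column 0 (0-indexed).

The receptive field on the input at this output position is [-8 / -3 / 9]. Elementwise product with the kernel and sum: -8·-2.

16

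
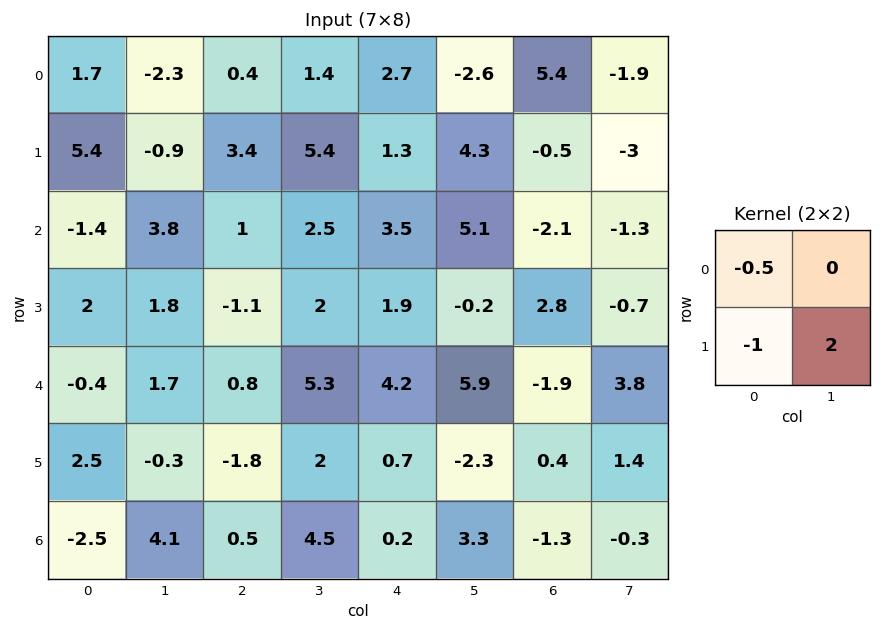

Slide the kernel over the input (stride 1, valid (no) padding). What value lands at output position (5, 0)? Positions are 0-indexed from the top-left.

The receptive field on the input at this output position is [2.5 -0.3 / -2.5 4.1]. Elementwise product with the kernel and sum: 2.5·-0.5 + -2.5·-1 + 4.1·2.

9.45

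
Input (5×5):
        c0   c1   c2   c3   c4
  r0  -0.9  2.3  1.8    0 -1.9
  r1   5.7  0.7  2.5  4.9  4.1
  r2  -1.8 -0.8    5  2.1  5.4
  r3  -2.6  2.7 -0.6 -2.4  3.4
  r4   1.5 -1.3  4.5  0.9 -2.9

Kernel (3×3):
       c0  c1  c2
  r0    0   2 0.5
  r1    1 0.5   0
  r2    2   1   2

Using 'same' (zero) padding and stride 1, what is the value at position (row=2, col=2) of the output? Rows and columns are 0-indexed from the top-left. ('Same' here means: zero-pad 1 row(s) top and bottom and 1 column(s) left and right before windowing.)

The receptive field on the zero-padded input at this output position is [0.7 2.5 4.9 / -0.8 5 2.1 / 2.7 -0.6 -2.4]. Elementwise product with the kernel and sum: 2.5·2 + 4.9·0.5 + -0.8·1 + 5·0.5 + 2.7·2 + -0.6·1 + -2.4·2.

9.15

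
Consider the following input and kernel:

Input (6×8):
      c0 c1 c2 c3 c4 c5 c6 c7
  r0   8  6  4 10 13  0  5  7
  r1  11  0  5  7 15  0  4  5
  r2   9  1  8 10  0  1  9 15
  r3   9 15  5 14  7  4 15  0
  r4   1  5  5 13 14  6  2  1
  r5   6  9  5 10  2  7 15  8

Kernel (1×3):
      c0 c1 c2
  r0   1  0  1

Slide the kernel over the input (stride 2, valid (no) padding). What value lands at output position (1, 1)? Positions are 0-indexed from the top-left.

8

The receptive field on the input at this output position is [8 10 0]. Elementwise product with the kernel and sum: 8·1 + 0·1.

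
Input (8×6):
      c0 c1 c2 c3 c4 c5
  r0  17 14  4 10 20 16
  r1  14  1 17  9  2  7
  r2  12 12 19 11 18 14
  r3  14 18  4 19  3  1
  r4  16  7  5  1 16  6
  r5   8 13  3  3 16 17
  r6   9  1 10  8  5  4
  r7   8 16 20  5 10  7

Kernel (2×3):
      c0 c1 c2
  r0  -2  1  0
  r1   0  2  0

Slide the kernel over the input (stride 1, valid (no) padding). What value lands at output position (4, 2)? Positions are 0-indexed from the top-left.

-3

The receptive field on the input at this output position is [5 1 16 / 3 3 16]. Elementwise product with the kernel and sum: 5·-2 + 1·1 + 3·2.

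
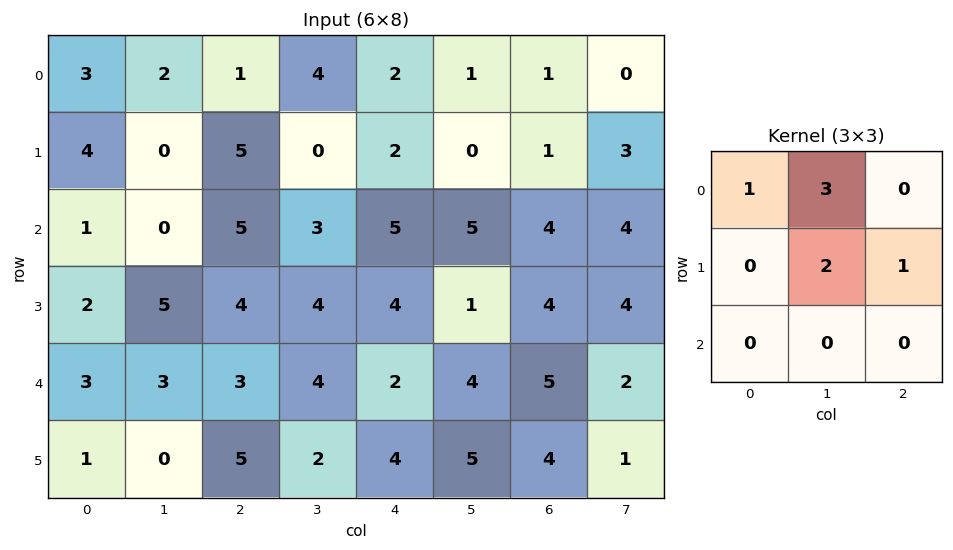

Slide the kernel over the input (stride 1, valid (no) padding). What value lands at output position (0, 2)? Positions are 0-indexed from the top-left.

15

The receptive field on the input at this output position is [1 4 2 / 5 0 2 / 5 3 5]. Elementwise product with the kernel and sum: 1·1 + 4·3 + 0·2 + 2·1.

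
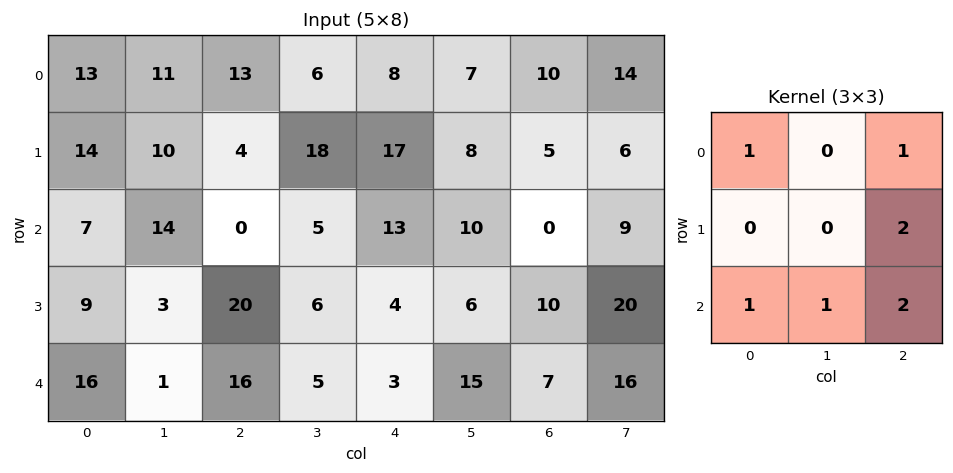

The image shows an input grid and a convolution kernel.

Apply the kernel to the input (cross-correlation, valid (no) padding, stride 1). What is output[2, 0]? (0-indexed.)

The receptive field on the input at this output position is [7 14 0 / 9 3 20 / 16 1 16]. Elementwise product with the kernel and sum: 7·1 + 0·1 + 20·2 + 16·1 + 1·1 + 16·2.

96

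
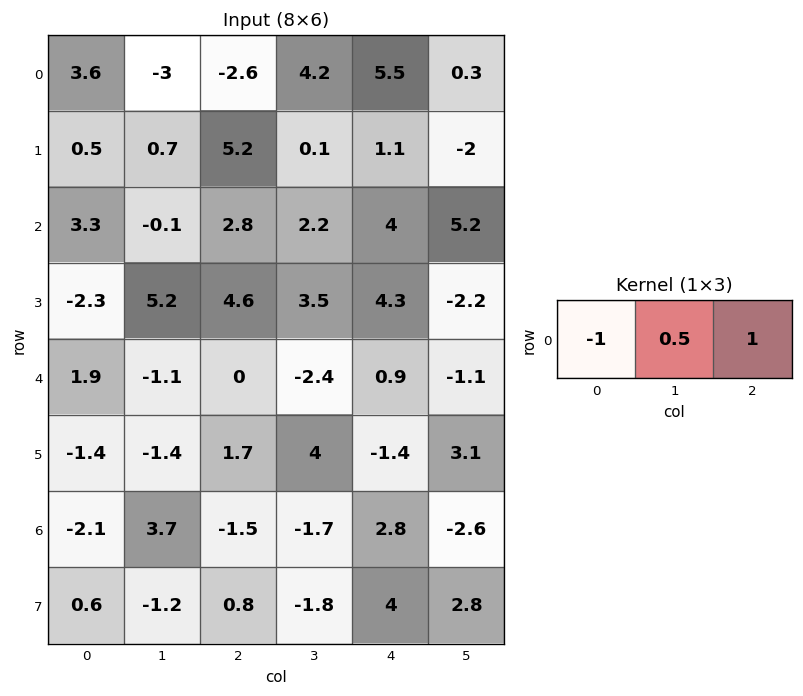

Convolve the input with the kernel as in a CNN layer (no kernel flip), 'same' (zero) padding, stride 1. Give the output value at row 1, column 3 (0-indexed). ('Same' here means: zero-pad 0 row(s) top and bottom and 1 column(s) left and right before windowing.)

-4.05

The receptive field on the zero-padded input at this output position is [5.2 0.1 1.1]. Elementwise product with the kernel and sum: 5.2·-1 + 0.1·0.5 + 1.1·1.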